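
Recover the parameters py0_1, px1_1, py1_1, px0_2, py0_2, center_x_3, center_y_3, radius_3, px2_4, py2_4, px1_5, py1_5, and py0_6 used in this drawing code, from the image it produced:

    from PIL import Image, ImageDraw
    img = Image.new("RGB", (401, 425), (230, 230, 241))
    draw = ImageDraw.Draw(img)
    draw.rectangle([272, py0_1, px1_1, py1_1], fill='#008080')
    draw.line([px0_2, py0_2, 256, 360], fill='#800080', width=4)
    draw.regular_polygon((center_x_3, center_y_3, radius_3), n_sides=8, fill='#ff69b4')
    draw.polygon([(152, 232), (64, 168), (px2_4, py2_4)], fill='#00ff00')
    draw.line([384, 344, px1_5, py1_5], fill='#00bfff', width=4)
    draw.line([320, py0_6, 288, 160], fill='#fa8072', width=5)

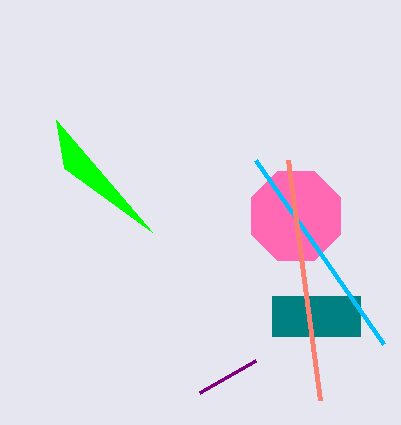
py0_1 = 296; px1_1 = 360; py1_1 = 336; px0_2 = 200; py0_2 = 392; center_x_3 = 296; center_y_3 = 216; radius_3 = 48; px2_4 = 56; py2_4 = 120; px1_5 = 256; py1_5 = 160; py0_6 = 400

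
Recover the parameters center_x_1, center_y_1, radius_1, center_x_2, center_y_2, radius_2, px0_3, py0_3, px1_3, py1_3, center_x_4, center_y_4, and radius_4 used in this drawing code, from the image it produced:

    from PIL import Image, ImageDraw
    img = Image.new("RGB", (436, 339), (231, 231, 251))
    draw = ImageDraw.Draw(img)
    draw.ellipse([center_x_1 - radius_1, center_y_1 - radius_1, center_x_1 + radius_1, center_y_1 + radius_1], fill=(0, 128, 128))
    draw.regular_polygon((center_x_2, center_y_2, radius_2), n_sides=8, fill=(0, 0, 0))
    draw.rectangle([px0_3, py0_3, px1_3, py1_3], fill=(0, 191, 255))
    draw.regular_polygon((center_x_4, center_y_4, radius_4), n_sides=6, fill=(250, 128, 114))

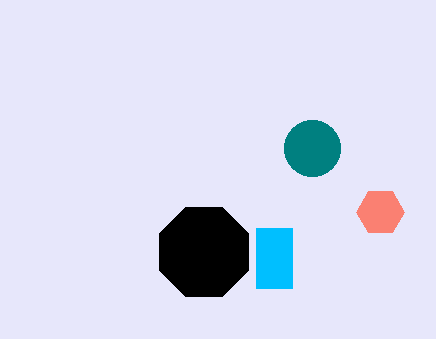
center_x_1 = 312
center_y_1 = 148
radius_1 = 28
center_x_2 = 204
center_y_2 = 252
radius_2 = 48
px0_3 = 256
py0_3 = 228
px1_3 = 292
py1_3 = 288
center_x_4 = 380
center_y_4 = 212
radius_4 = 24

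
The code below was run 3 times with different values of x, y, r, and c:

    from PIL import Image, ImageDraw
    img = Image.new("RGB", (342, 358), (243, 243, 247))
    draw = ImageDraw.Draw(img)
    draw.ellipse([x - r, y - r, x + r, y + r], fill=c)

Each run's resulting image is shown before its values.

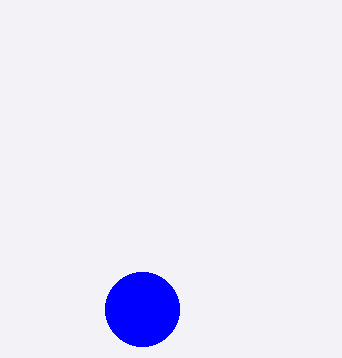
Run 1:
x = 142; y = 309; r = 37; c = 'blue'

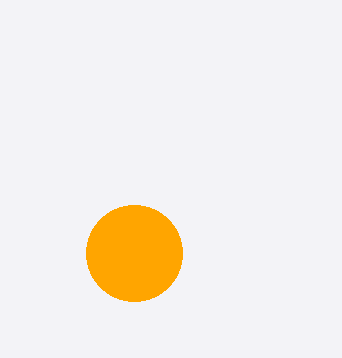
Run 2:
x = 134; y = 253; r = 48; c = 'orange'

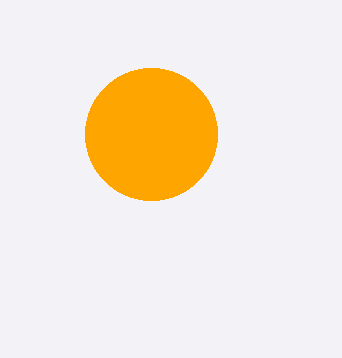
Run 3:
x = 151, y = 134, r = 66, c = 'orange'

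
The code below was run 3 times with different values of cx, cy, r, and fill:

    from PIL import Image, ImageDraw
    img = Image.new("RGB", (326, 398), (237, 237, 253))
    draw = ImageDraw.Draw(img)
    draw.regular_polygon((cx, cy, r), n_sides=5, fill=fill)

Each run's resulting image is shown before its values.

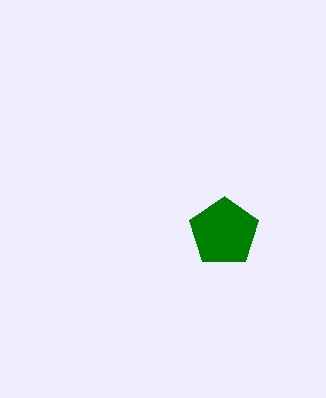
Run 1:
cx = 224
cy = 232
r = 36
fill = 'green'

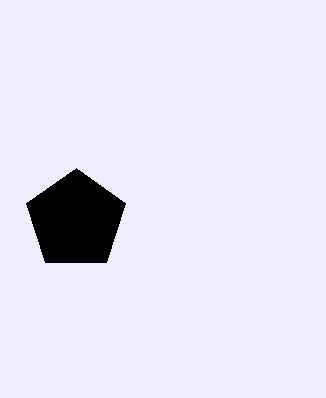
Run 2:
cx = 76; cy = 220; r = 52; fill = 'black'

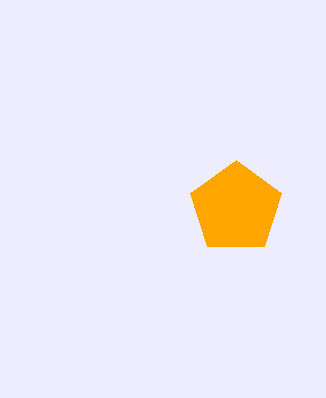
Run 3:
cx = 236
cy = 208
r = 48
fill = 'orange'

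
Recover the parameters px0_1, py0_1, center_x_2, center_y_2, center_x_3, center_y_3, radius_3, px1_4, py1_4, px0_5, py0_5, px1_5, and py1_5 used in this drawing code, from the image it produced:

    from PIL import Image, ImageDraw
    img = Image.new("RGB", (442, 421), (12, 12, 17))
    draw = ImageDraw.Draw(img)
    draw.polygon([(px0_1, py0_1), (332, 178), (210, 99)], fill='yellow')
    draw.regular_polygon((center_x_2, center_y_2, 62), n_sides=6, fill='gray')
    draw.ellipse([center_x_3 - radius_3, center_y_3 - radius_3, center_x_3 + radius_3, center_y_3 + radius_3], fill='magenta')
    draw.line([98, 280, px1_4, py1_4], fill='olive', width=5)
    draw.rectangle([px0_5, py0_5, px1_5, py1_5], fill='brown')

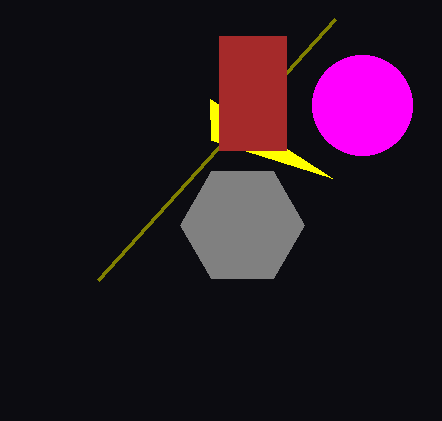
px0_1 = 211, py0_1 = 140, center_x_2 = 242, center_y_2 = 225, center_x_3 = 362, center_y_3 = 105, radius_3 = 50, px1_4 = 335, py1_4 = 19, px0_5 = 219, py0_5 = 36, px1_5 = 286, py1_5 = 150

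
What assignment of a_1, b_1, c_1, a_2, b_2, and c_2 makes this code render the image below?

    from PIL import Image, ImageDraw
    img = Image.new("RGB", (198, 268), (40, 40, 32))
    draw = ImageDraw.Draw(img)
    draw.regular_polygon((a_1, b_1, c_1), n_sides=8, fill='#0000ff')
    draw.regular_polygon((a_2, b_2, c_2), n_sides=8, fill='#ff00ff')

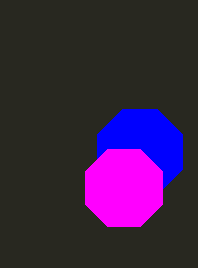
a_1 = 140; b_1 = 152; c_1 = 46; a_2 = 124; b_2 = 188; c_2 = 42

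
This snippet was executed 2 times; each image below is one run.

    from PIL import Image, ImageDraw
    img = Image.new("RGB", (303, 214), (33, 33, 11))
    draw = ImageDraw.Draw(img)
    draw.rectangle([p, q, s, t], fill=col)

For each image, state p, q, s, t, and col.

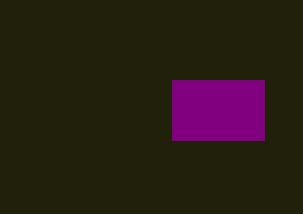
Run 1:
p = 172
q = 80
s = 264
t = 140
col = 'purple'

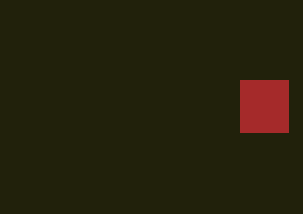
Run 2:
p = 240, q = 80, s = 288, t = 132, col = 'brown'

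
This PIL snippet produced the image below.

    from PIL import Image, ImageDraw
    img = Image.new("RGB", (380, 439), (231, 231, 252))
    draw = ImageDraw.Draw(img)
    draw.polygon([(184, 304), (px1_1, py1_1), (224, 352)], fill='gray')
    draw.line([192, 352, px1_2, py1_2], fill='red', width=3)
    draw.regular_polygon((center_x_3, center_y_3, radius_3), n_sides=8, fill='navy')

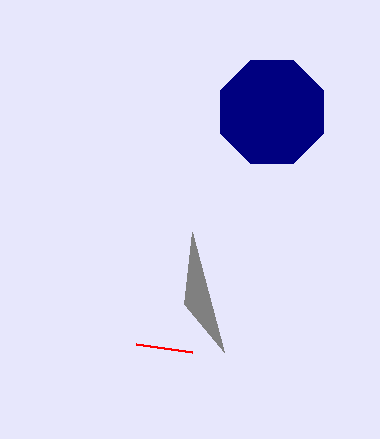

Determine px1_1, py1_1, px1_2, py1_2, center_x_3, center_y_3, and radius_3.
px1_1 = 192, py1_1 = 232, px1_2 = 136, py1_2 = 344, center_x_3 = 272, center_y_3 = 112, radius_3 = 56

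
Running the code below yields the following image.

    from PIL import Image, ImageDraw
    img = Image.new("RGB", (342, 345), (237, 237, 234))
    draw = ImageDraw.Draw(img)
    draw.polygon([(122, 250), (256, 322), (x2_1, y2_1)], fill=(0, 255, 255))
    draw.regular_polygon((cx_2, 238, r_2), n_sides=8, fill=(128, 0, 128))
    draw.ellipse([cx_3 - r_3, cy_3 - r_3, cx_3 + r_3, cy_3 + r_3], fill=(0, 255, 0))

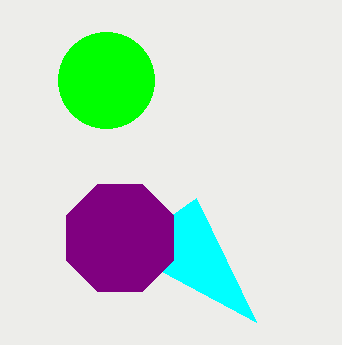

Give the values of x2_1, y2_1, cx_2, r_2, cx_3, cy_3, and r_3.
x2_1 = 196
y2_1 = 198
cx_2 = 120
r_2 = 58
cx_3 = 106
cy_3 = 80
r_3 = 48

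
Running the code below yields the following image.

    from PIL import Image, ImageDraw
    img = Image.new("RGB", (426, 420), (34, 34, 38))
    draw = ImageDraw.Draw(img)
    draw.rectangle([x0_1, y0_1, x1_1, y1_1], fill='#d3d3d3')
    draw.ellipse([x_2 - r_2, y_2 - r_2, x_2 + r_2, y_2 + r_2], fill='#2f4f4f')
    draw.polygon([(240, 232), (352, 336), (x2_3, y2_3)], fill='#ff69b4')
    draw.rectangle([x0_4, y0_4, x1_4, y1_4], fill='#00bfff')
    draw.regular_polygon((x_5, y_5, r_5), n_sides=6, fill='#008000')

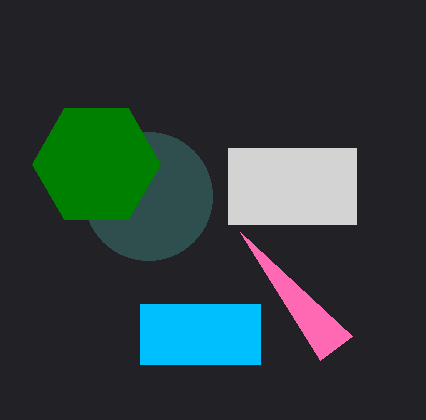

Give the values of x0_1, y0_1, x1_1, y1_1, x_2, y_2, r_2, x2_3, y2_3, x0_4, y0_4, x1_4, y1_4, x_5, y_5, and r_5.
x0_1 = 228, y0_1 = 148, x1_1 = 356, y1_1 = 224, x_2 = 148, y_2 = 196, r_2 = 64, x2_3 = 320, y2_3 = 360, x0_4 = 140, y0_4 = 304, x1_4 = 260, y1_4 = 364, x_5 = 96, y_5 = 164, r_5 = 64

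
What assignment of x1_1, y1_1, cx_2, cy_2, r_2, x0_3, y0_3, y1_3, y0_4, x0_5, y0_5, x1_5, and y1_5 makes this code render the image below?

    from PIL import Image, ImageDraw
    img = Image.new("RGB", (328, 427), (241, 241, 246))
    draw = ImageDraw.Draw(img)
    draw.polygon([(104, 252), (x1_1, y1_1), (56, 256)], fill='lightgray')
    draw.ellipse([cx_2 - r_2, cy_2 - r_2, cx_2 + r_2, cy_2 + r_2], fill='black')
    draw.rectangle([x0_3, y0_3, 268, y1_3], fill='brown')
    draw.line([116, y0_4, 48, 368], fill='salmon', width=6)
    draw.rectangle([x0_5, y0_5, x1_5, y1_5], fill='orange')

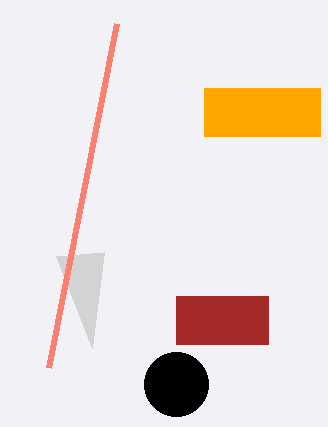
x1_1 = 92
y1_1 = 348
cx_2 = 176
cy_2 = 384
r_2 = 32
x0_3 = 176
y0_3 = 296
y1_3 = 344
y0_4 = 24
x0_5 = 204
y0_5 = 88
x1_5 = 320
y1_5 = 136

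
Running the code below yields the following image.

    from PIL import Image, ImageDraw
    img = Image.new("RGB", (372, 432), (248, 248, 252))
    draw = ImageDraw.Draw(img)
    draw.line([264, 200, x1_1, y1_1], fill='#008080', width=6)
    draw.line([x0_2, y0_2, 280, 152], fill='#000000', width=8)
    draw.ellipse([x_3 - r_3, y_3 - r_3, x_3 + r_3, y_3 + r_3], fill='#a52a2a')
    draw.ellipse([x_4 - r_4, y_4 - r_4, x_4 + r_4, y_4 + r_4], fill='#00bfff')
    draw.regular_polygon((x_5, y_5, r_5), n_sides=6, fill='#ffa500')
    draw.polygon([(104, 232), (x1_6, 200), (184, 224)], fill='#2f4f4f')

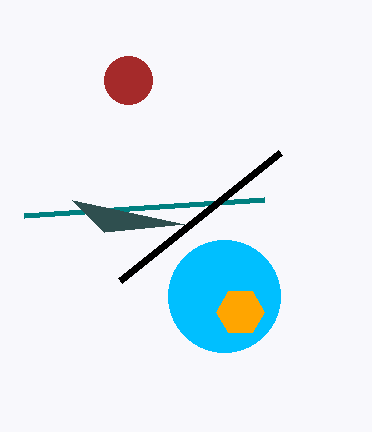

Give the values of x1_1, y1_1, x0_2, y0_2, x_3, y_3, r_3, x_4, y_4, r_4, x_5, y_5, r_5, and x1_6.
x1_1 = 24, y1_1 = 216, x0_2 = 120, y0_2 = 280, x_3 = 128, y_3 = 80, r_3 = 24, x_4 = 224, y_4 = 296, r_4 = 56, x_5 = 240, y_5 = 312, r_5 = 24, x1_6 = 72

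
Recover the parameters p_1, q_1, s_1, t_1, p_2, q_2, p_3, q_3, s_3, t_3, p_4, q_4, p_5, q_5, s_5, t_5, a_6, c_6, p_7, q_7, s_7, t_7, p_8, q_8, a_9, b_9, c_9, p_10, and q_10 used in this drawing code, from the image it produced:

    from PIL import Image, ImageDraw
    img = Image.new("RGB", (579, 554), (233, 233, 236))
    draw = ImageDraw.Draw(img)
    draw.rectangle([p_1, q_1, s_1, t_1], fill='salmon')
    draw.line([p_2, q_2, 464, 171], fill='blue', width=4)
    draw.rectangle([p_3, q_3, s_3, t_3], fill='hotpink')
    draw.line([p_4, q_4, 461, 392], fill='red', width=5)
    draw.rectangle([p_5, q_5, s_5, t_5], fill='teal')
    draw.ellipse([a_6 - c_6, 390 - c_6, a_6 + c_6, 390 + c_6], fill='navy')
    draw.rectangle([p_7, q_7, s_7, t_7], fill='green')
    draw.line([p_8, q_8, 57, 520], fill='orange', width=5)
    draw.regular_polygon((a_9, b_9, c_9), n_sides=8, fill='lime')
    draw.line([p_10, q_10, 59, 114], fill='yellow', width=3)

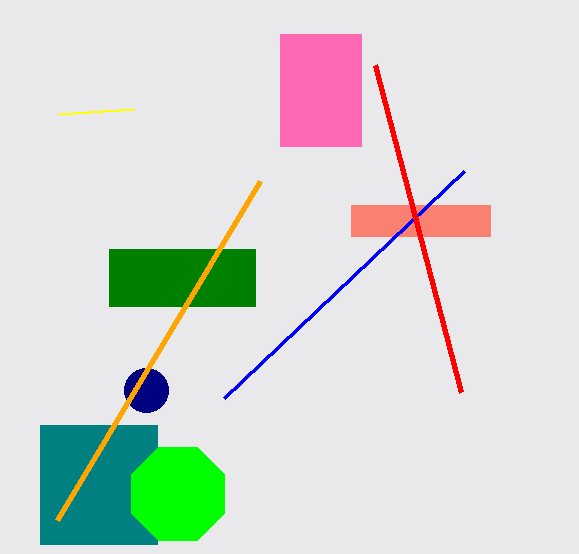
p_1 = 351; q_1 = 205; s_1 = 490; t_1 = 236; p_2 = 224; q_2 = 398; p_3 = 280; q_3 = 34; s_3 = 361; t_3 = 146; p_4 = 375; q_4 = 65; p_5 = 40; q_5 = 425; s_5 = 157; t_5 = 544; a_6 = 146; c_6 = 22; p_7 = 109; q_7 = 249; s_7 = 255; t_7 = 306; p_8 = 260; q_8 = 181; a_9 = 178; b_9 = 494; c_9 = 50; p_10 = 133; q_10 = 109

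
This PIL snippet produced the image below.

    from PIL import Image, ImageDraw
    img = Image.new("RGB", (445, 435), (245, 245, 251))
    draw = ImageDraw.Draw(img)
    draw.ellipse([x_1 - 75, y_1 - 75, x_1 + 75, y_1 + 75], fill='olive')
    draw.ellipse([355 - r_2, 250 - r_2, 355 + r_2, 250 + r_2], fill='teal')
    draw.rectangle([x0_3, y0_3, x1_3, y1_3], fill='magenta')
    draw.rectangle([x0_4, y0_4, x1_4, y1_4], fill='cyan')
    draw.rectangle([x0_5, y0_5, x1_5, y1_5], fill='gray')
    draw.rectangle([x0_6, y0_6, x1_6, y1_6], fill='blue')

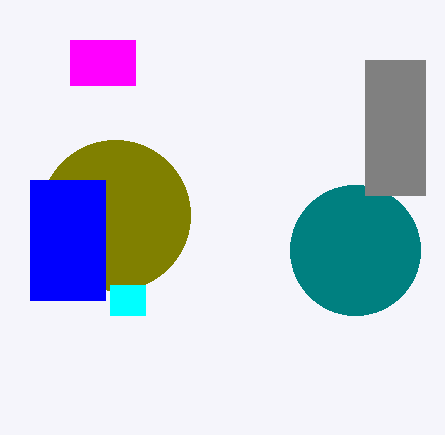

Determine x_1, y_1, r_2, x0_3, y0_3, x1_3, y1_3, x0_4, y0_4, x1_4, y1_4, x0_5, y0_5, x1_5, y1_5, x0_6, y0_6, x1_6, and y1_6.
x_1 = 115
y_1 = 215
r_2 = 65
x0_3 = 70
y0_3 = 40
x1_3 = 135
y1_3 = 85
x0_4 = 110
y0_4 = 285
x1_4 = 145
y1_4 = 315
x0_5 = 365
y0_5 = 60
x1_5 = 425
y1_5 = 195
x0_6 = 30
y0_6 = 180
x1_6 = 105
y1_6 = 300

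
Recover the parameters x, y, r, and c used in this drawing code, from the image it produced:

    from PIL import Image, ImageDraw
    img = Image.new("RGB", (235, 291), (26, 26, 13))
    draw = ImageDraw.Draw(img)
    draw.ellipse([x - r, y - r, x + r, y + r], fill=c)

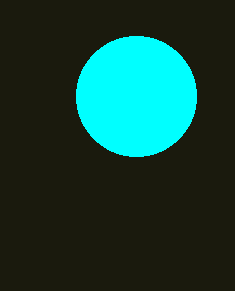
x = 136; y = 96; r = 60; c = 'cyan'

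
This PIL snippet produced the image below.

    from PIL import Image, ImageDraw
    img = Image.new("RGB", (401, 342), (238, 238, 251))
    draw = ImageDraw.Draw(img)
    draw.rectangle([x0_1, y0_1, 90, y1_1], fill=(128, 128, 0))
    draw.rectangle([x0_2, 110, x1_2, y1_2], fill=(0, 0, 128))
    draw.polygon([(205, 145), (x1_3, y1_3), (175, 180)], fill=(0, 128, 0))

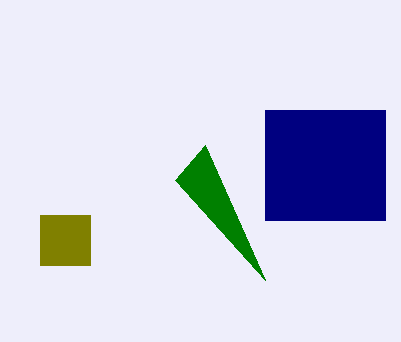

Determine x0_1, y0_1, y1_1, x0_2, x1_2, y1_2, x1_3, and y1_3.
x0_1 = 40
y0_1 = 215
y1_1 = 265
x0_2 = 265
x1_2 = 385
y1_2 = 220
x1_3 = 265
y1_3 = 280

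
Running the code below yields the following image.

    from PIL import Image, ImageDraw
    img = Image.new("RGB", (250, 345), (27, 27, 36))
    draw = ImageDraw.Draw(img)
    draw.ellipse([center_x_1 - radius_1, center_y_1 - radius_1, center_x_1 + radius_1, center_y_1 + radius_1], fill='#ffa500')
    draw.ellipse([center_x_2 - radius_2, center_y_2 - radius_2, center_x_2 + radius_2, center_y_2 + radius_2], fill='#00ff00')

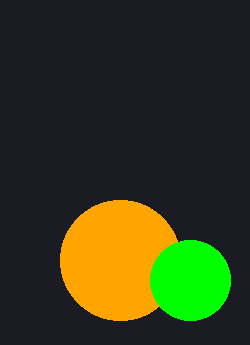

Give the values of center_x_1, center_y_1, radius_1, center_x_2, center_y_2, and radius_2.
center_x_1 = 120, center_y_1 = 260, radius_1 = 60, center_x_2 = 190, center_y_2 = 280, radius_2 = 40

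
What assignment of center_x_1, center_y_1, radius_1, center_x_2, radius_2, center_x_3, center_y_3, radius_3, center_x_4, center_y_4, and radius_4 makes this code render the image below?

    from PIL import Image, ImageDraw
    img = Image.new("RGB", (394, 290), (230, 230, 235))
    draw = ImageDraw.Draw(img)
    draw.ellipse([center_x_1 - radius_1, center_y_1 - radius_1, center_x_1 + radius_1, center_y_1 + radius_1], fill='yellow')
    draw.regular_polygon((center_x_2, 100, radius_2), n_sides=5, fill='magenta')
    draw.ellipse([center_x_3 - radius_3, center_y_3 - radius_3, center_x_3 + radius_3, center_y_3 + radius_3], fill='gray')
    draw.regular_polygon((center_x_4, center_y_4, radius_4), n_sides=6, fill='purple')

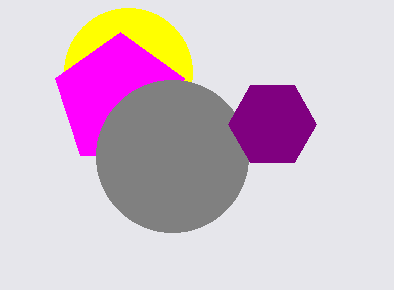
center_x_1 = 128, center_y_1 = 72, radius_1 = 64, center_x_2 = 120, radius_2 = 68, center_x_3 = 172, center_y_3 = 156, radius_3 = 76, center_x_4 = 272, center_y_4 = 124, radius_4 = 44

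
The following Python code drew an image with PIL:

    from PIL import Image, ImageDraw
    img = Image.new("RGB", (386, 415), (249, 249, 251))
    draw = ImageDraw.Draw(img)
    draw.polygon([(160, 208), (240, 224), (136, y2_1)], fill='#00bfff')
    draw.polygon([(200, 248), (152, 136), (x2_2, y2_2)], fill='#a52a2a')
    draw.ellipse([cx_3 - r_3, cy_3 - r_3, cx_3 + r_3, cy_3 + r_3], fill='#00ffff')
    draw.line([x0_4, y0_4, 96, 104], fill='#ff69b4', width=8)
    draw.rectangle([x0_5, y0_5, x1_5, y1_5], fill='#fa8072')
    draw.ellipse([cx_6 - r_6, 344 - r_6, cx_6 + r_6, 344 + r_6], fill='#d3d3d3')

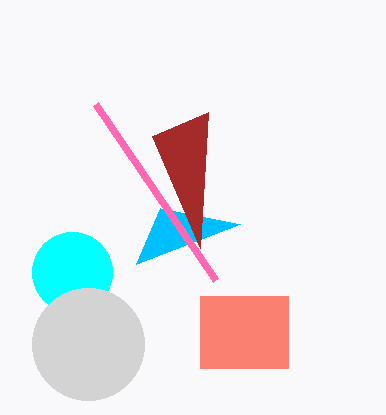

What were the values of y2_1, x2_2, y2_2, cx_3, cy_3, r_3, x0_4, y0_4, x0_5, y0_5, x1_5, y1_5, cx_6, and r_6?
y2_1 = 264, x2_2 = 208, y2_2 = 112, cx_3 = 72, cy_3 = 272, r_3 = 40, x0_4 = 216, y0_4 = 280, x0_5 = 200, y0_5 = 296, x1_5 = 288, y1_5 = 368, cx_6 = 88, r_6 = 56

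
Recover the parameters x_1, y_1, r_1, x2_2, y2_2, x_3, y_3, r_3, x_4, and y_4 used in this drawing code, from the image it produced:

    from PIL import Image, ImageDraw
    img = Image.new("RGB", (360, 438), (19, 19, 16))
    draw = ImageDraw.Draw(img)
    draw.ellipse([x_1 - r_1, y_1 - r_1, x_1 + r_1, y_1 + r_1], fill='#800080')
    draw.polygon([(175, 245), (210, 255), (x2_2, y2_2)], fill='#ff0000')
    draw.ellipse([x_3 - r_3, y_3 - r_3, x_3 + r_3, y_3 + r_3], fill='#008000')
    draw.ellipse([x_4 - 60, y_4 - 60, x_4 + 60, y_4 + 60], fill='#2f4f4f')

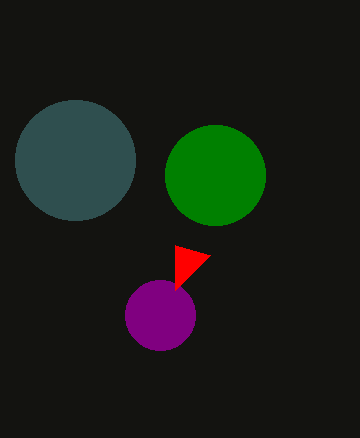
x_1 = 160; y_1 = 315; r_1 = 35; x2_2 = 175; y2_2 = 290; x_3 = 215; y_3 = 175; r_3 = 50; x_4 = 75; y_4 = 160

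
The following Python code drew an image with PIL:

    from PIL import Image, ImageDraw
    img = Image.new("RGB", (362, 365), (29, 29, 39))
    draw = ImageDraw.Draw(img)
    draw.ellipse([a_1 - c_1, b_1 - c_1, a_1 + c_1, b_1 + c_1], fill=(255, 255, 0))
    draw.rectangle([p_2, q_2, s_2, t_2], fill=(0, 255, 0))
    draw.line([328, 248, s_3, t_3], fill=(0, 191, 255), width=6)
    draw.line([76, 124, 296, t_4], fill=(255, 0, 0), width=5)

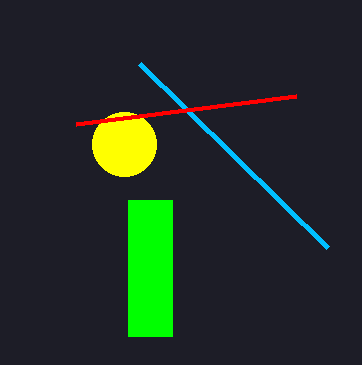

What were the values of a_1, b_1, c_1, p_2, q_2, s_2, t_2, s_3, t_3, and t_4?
a_1 = 124, b_1 = 144, c_1 = 32, p_2 = 128, q_2 = 200, s_2 = 172, t_2 = 336, s_3 = 140, t_3 = 64, t_4 = 96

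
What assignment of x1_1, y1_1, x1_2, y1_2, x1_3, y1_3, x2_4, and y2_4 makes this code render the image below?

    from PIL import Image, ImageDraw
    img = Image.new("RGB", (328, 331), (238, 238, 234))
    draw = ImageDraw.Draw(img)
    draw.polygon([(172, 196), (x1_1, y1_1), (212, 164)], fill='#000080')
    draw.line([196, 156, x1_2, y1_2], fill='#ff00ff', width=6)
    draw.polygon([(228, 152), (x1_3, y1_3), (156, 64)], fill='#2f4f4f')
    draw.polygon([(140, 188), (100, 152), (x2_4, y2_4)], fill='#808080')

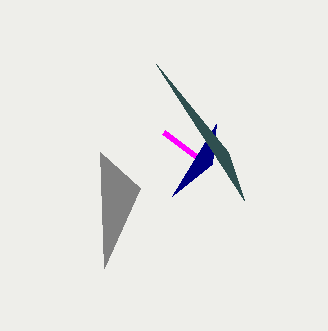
x1_1 = 216
y1_1 = 124
x1_2 = 164
y1_2 = 132
x1_3 = 244
y1_3 = 200
x2_4 = 104
y2_4 = 268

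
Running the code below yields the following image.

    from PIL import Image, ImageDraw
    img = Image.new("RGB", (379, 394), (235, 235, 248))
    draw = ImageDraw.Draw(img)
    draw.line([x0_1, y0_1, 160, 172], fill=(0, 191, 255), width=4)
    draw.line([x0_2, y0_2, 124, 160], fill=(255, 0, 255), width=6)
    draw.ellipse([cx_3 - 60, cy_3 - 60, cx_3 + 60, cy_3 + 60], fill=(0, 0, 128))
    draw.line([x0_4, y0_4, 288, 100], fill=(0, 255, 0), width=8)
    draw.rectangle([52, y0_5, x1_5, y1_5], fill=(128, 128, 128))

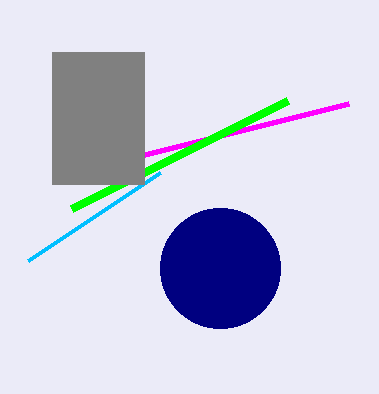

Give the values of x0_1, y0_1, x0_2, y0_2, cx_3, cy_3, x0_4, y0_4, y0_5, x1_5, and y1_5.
x0_1 = 28; y0_1 = 260; x0_2 = 348; y0_2 = 104; cx_3 = 220; cy_3 = 268; x0_4 = 72; y0_4 = 208; y0_5 = 52; x1_5 = 144; y1_5 = 184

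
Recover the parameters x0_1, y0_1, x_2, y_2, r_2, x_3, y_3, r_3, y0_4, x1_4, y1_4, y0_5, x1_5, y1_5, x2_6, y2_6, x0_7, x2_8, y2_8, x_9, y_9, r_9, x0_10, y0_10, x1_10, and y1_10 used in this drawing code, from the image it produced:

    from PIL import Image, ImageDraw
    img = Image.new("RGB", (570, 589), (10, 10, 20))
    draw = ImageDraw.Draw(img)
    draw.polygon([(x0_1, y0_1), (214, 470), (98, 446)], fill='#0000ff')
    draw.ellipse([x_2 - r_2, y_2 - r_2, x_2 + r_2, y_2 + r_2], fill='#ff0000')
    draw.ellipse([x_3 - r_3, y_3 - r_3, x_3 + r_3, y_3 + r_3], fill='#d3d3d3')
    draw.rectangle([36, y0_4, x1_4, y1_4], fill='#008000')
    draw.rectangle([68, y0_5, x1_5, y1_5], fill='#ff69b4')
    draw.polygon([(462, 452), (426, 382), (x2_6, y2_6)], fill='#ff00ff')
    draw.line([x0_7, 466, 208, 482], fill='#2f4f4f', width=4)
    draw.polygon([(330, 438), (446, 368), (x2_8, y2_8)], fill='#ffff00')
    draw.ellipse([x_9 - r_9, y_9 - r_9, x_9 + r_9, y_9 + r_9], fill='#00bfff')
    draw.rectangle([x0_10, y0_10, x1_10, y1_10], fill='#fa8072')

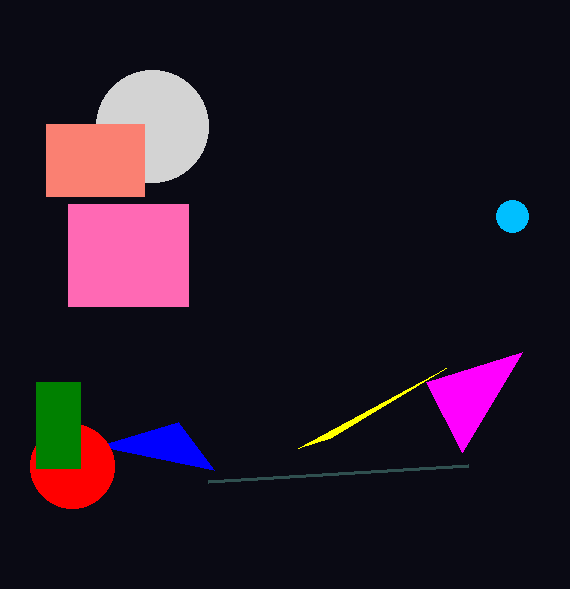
x0_1 = 178; y0_1 = 422; x_2 = 72; y_2 = 466; r_2 = 42; x_3 = 152; y_3 = 126; r_3 = 56; y0_4 = 382; x1_4 = 80; y1_4 = 468; y0_5 = 204; x1_5 = 188; y1_5 = 306; x2_6 = 522; y2_6 = 352; x0_7 = 468; x2_8 = 298; y2_8 = 448; x_9 = 512; y_9 = 216; r_9 = 16; x0_10 = 46; y0_10 = 124; x1_10 = 144; y1_10 = 196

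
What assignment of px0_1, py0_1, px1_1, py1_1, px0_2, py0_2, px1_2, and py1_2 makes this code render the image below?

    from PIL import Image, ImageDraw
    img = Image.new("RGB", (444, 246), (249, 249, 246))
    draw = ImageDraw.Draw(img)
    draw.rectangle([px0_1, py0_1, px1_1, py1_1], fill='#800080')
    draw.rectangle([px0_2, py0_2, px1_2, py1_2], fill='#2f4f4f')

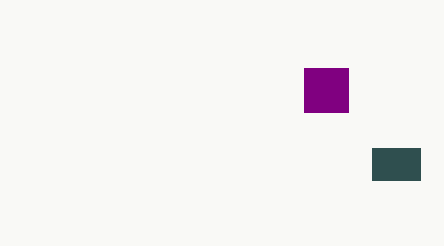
px0_1 = 304; py0_1 = 68; px1_1 = 348; py1_1 = 112; px0_2 = 372; py0_2 = 148; px1_2 = 420; py1_2 = 180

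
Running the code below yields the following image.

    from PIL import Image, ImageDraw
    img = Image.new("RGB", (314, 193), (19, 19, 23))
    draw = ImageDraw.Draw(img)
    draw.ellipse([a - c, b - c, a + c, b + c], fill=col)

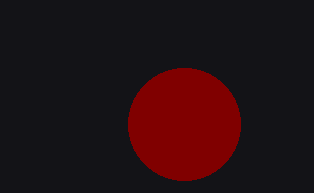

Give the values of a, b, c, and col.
a = 184, b = 124, c = 56, col = 'maroon'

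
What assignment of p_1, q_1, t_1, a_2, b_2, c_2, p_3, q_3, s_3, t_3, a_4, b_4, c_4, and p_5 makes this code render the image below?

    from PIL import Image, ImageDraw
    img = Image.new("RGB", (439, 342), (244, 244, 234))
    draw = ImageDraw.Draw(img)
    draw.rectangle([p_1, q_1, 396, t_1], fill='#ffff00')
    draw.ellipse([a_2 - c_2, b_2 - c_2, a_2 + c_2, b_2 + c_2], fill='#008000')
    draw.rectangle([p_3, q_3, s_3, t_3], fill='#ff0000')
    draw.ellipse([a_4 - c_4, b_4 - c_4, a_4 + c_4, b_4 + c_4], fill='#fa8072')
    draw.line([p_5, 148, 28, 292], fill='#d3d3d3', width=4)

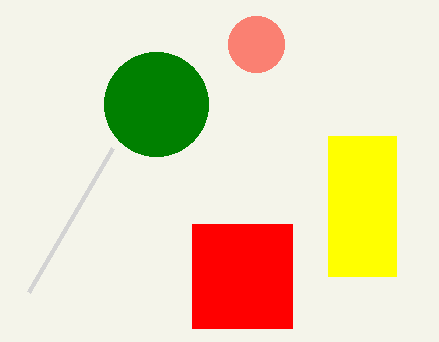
p_1 = 328
q_1 = 136
t_1 = 276
a_2 = 156
b_2 = 104
c_2 = 52
p_3 = 192
q_3 = 224
s_3 = 292
t_3 = 328
a_4 = 256
b_4 = 44
c_4 = 28
p_5 = 112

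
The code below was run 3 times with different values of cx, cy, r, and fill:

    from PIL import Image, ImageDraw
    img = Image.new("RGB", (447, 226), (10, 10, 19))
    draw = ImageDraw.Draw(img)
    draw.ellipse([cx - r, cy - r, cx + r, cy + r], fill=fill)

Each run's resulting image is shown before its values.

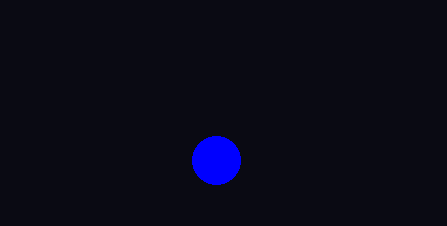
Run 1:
cx = 216; cy = 160; r = 24; fill = 'blue'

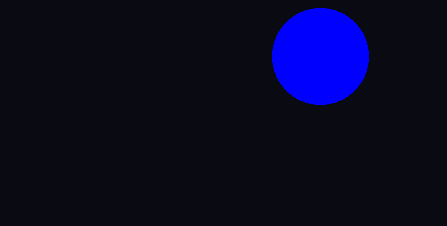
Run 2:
cx = 320, cy = 56, r = 48, fill = 'blue'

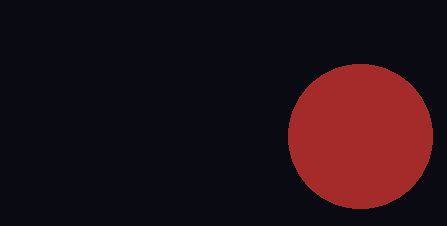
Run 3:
cx = 360; cy = 136; r = 72; fill = 'brown'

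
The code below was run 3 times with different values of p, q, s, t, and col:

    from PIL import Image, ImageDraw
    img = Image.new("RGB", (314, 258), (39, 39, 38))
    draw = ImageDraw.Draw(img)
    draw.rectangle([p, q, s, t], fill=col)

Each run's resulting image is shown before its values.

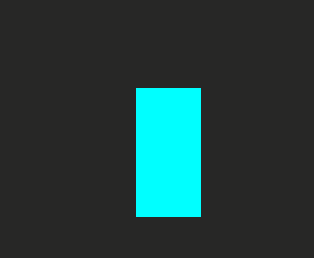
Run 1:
p = 136, q = 88, s = 200, t = 216, col = 'cyan'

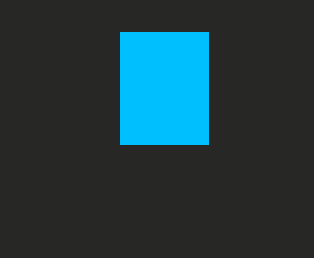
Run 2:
p = 120
q = 32
s = 208
t = 144
col = 'deepskyblue'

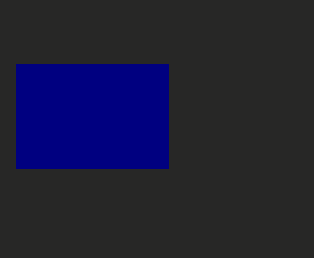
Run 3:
p = 16
q = 64
s = 168
t = 168
col = 'navy'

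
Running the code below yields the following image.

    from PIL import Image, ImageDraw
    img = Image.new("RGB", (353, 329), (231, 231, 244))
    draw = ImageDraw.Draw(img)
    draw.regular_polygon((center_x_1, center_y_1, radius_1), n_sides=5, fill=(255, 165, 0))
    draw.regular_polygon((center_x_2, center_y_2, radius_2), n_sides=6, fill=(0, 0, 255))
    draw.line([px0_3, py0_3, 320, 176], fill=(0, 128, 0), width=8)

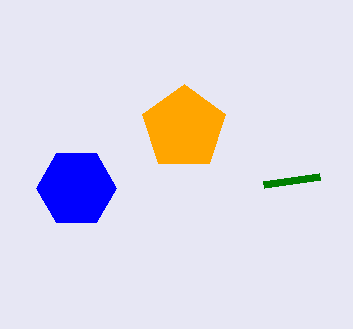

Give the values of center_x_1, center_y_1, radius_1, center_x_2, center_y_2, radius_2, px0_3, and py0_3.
center_x_1 = 184, center_y_1 = 128, radius_1 = 44, center_x_2 = 76, center_y_2 = 188, radius_2 = 40, px0_3 = 264, py0_3 = 184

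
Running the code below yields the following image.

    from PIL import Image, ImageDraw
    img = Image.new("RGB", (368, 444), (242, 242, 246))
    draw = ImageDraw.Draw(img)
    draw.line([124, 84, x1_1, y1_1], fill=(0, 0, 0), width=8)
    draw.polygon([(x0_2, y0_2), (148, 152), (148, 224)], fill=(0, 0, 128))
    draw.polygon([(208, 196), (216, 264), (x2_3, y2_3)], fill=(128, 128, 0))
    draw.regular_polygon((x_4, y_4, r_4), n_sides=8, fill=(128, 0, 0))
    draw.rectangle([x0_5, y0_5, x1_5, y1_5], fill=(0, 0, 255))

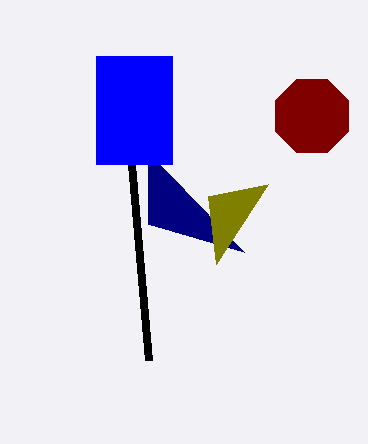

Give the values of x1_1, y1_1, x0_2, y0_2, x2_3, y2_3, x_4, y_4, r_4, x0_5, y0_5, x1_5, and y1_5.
x1_1 = 148
y1_1 = 360
x0_2 = 244
y0_2 = 252
x2_3 = 268
y2_3 = 184
x_4 = 312
y_4 = 116
r_4 = 40
x0_5 = 96
y0_5 = 56
x1_5 = 172
y1_5 = 164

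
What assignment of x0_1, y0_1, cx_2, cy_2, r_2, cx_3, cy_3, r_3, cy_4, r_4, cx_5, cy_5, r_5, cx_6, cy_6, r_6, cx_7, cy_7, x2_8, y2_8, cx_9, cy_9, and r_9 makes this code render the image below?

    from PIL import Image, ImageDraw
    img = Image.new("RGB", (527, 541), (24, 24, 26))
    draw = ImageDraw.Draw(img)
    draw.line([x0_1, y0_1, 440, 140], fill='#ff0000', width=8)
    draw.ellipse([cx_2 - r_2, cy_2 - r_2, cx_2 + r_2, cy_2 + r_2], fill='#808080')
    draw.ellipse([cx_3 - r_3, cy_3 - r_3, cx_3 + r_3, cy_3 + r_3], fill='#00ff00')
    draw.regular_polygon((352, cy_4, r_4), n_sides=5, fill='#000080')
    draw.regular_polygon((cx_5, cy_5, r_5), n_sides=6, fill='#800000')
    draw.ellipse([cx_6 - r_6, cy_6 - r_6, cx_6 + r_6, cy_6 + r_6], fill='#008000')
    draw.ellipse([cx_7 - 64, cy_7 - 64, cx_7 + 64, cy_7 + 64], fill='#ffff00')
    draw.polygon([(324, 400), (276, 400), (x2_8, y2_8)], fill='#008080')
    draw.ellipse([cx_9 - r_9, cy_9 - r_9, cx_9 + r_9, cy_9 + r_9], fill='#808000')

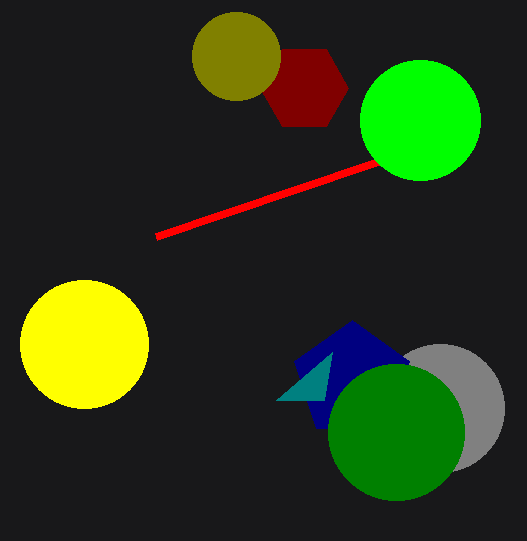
x0_1 = 156
y0_1 = 236
cx_2 = 440
cy_2 = 408
r_2 = 64
cx_3 = 420
cy_3 = 120
r_3 = 60
cy_4 = 380
r_4 = 60
cx_5 = 304
cy_5 = 88
r_5 = 44
cx_6 = 396
cy_6 = 432
r_6 = 68
cx_7 = 84
cy_7 = 344
x2_8 = 332
y2_8 = 352
cx_9 = 236
cy_9 = 56
r_9 = 44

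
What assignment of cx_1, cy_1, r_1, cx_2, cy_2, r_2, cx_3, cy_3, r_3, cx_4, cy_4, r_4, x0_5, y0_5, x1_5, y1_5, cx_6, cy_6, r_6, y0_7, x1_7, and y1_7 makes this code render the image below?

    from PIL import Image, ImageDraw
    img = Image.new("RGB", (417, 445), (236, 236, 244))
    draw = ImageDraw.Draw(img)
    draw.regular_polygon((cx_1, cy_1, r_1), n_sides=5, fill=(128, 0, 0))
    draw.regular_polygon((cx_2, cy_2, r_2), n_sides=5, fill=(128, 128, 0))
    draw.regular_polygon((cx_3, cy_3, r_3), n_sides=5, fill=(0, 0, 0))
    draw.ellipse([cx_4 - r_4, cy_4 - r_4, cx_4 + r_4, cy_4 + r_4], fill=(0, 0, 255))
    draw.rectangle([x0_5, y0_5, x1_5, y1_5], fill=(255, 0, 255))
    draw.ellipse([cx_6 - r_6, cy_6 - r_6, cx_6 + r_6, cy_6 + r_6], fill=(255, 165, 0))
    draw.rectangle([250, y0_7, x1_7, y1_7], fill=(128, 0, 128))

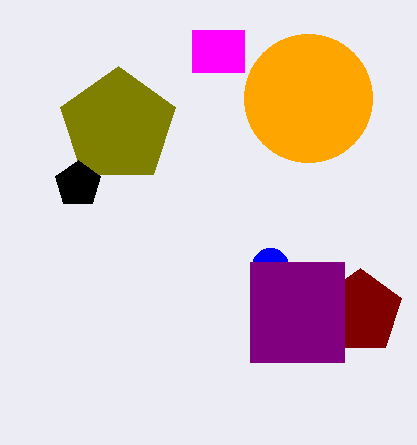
cx_1 = 360, cy_1 = 312, r_1 = 44, cx_2 = 118, cy_2 = 126, r_2 = 60, cx_3 = 78, cy_3 = 184, r_3 = 24, cx_4 = 270, cy_4 = 266, r_4 = 18, x0_5 = 192, y0_5 = 30, x1_5 = 244, y1_5 = 72, cx_6 = 308, cy_6 = 98, r_6 = 64, y0_7 = 262, x1_7 = 344, y1_7 = 362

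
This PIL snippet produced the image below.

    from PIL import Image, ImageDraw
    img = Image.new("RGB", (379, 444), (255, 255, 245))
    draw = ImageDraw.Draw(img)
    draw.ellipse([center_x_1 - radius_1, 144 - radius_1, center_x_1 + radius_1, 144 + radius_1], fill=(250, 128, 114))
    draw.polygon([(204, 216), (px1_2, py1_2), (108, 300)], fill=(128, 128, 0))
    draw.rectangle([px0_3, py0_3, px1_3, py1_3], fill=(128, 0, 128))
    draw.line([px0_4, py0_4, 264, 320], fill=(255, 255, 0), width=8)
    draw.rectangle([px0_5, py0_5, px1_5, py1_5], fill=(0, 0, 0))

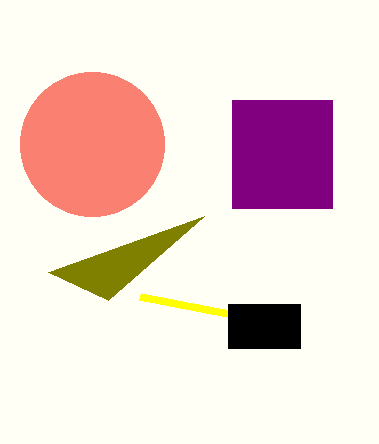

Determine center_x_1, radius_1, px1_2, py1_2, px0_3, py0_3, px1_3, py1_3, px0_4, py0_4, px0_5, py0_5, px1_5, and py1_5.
center_x_1 = 92
radius_1 = 72
px1_2 = 48
py1_2 = 272
px0_3 = 232
py0_3 = 100
px1_3 = 332
py1_3 = 208
px0_4 = 140
py0_4 = 296
px0_5 = 228
py0_5 = 304
px1_5 = 300
py1_5 = 348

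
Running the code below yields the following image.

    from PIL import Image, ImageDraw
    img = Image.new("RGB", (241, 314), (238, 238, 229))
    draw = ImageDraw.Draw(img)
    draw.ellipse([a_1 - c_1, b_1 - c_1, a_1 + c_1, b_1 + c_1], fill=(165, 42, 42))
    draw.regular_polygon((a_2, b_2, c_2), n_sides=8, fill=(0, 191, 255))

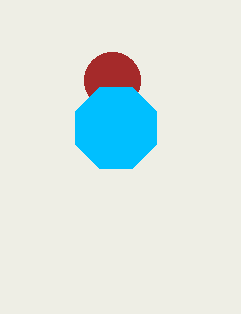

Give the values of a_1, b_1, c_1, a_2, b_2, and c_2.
a_1 = 112, b_1 = 80, c_1 = 28, a_2 = 116, b_2 = 128, c_2 = 44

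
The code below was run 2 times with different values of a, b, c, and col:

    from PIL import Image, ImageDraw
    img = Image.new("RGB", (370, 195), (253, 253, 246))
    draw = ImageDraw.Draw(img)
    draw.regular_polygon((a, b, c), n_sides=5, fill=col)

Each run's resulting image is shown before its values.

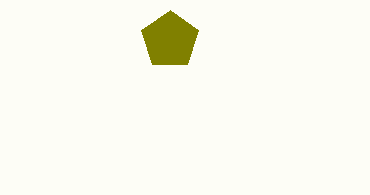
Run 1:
a = 170, b = 40, c = 30, col = 'olive'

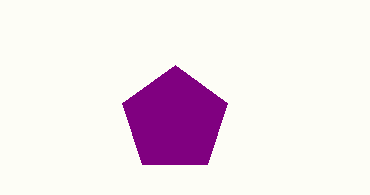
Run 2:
a = 175; b = 120; c = 55; col = 'purple'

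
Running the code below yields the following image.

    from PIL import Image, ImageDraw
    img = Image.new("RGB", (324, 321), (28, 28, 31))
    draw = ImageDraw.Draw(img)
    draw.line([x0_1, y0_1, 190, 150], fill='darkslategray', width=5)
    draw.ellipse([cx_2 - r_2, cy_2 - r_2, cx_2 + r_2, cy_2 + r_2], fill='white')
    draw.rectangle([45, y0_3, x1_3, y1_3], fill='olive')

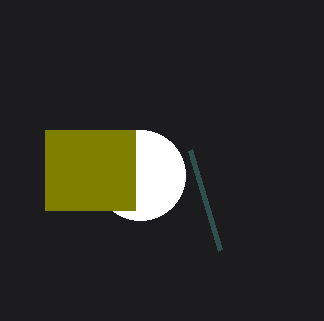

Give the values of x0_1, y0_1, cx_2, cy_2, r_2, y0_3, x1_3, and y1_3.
x0_1 = 220; y0_1 = 250; cx_2 = 140; cy_2 = 175; r_2 = 45; y0_3 = 130; x1_3 = 135; y1_3 = 210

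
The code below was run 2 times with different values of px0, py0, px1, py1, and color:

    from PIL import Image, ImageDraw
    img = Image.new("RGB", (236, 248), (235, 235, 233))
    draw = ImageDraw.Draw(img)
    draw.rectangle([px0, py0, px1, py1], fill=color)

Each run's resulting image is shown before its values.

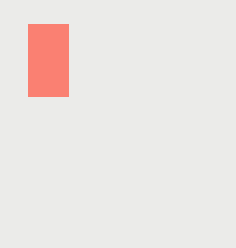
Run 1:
px0 = 28
py0 = 24
px1 = 68
py1 = 96
color = 'salmon'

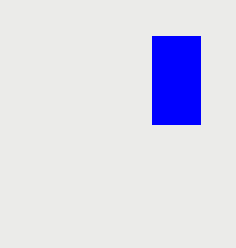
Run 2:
px0 = 152
py0 = 36
px1 = 200
py1 = 124
color = 'blue'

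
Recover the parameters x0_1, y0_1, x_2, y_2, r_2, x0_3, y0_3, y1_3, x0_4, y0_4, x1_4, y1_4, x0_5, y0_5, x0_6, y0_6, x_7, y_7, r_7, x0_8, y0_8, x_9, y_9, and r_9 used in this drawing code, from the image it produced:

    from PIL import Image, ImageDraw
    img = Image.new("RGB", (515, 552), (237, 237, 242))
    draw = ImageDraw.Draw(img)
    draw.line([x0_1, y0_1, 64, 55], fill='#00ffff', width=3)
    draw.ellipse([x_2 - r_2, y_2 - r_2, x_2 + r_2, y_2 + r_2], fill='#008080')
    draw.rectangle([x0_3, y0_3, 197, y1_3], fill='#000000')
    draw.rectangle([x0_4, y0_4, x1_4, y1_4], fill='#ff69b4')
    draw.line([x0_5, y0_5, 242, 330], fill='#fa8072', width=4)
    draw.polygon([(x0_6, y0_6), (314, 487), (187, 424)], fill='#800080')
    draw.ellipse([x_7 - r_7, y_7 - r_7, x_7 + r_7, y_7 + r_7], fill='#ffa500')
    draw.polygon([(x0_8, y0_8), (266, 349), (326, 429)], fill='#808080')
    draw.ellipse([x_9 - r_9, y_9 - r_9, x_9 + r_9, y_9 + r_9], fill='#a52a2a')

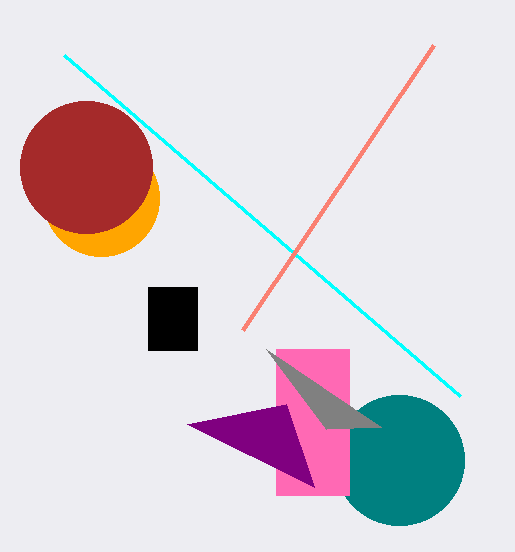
x0_1 = 460
y0_1 = 396
x_2 = 399
y_2 = 460
r_2 = 65
x0_3 = 148
y0_3 = 287
y1_3 = 350
x0_4 = 276
y0_4 = 349
x1_4 = 349
y1_4 = 495
x0_5 = 433
y0_5 = 45
x0_6 = 286
y0_6 = 404
x_7 = 101
y_7 = 198
r_7 = 58
x0_8 = 381
y0_8 = 427
x_9 = 86
y_9 = 167
r_9 = 66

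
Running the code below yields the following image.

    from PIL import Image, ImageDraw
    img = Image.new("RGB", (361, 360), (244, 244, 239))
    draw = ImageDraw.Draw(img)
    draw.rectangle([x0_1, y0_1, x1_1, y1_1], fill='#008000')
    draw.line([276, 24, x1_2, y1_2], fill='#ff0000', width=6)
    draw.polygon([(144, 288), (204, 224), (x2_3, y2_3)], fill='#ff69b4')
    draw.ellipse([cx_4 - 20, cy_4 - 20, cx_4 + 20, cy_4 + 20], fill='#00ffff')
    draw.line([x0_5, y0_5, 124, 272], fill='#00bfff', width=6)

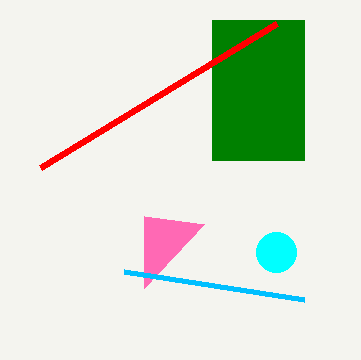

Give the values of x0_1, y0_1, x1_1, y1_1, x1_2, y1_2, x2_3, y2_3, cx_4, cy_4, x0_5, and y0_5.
x0_1 = 212, y0_1 = 20, x1_1 = 304, y1_1 = 160, x1_2 = 40, y1_2 = 168, x2_3 = 144, y2_3 = 216, cx_4 = 276, cy_4 = 252, x0_5 = 304, y0_5 = 300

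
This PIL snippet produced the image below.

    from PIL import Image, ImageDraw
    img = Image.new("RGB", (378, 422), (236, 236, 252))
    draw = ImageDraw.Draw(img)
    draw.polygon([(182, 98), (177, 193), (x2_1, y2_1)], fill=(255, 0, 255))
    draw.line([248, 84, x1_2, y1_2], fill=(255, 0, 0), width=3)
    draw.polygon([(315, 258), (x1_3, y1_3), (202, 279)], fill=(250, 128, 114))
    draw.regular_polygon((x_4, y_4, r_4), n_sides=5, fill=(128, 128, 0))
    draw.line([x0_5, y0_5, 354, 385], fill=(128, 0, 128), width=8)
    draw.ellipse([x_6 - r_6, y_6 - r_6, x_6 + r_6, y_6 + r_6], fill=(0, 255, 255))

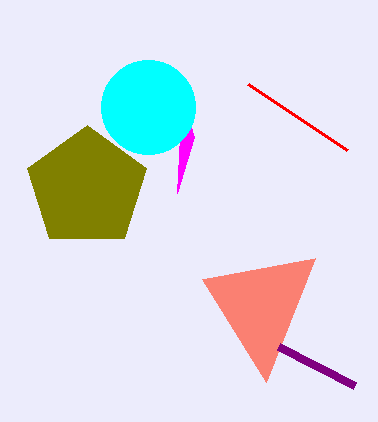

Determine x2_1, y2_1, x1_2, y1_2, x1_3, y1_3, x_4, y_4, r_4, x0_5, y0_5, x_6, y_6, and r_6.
x2_1 = 194, y2_1 = 137, x1_2 = 347, y1_2 = 150, x1_3 = 266, y1_3 = 382, x_4 = 87, y_4 = 188, r_4 = 63, x0_5 = 278, y0_5 = 346, x_6 = 148, y_6 = 107, r_6 = 47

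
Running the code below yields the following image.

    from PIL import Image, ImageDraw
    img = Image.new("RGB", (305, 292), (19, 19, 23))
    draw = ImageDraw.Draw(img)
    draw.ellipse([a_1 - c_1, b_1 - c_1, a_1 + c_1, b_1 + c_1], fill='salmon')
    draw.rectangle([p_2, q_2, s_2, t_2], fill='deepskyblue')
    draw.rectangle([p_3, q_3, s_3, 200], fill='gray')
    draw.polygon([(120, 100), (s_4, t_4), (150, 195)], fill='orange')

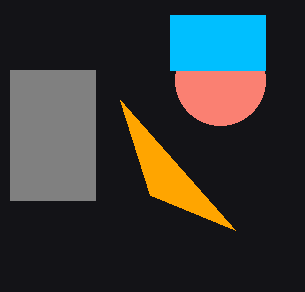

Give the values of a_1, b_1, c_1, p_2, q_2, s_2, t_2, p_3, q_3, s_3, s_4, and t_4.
a_1 = 220
b_1 = 80
c_1 = 45
p_2 = 170
q_2 = 15
s_2 = 265
t_2 = 70
p_3 = 10
q_3 = 70
s_3 = 95
s_4 = 235
t_4 = 230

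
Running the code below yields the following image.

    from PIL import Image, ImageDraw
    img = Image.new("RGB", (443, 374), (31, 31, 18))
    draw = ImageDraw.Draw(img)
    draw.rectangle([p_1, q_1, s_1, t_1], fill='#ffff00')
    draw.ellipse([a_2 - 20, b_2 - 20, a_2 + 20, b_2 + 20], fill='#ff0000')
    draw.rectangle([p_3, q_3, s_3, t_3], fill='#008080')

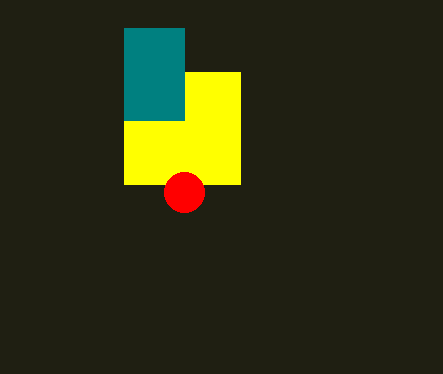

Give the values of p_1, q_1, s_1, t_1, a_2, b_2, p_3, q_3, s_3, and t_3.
p_1 = 124; q_1 = 72; s_1 = 240; t_1 = 184; a_2 = 184; b_2 = 192; p_3 = 124; q_3 = 28; s_3 = 184; t_3 = 120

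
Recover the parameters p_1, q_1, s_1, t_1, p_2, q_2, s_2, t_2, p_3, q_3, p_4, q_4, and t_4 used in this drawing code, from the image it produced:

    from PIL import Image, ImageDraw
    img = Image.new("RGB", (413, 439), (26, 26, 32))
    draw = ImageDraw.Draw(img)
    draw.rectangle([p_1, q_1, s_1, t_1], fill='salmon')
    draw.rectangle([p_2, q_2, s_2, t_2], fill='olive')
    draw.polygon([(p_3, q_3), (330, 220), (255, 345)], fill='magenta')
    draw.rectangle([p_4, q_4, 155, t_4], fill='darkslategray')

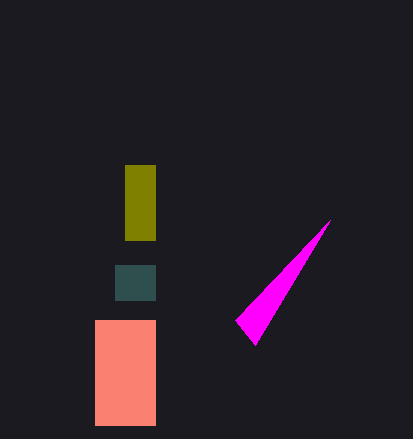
p_1 = 95
q_1 = 320
s_1 = 155
t_1 = 425
p_2 = 125
q_2 = 165
s_2 = 155
t_2 = 240
p_3 = 235
q_3 = 320
p_4 = 115
q_4 = 265
t_4 = 300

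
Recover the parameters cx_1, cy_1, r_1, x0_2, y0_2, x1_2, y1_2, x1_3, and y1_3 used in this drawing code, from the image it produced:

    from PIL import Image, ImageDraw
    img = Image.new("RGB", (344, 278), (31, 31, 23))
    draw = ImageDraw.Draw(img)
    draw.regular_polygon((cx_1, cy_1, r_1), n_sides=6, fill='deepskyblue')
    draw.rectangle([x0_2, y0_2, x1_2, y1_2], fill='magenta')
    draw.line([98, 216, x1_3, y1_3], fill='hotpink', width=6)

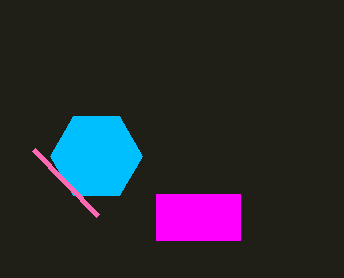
cx_1 = 96, cy_1 = 156, r_1 = 46, x0_2 = 156, y0_2 = 194, x1_2 = 240, y1_2 = 240, x1_3 = 34, y1_3 = 150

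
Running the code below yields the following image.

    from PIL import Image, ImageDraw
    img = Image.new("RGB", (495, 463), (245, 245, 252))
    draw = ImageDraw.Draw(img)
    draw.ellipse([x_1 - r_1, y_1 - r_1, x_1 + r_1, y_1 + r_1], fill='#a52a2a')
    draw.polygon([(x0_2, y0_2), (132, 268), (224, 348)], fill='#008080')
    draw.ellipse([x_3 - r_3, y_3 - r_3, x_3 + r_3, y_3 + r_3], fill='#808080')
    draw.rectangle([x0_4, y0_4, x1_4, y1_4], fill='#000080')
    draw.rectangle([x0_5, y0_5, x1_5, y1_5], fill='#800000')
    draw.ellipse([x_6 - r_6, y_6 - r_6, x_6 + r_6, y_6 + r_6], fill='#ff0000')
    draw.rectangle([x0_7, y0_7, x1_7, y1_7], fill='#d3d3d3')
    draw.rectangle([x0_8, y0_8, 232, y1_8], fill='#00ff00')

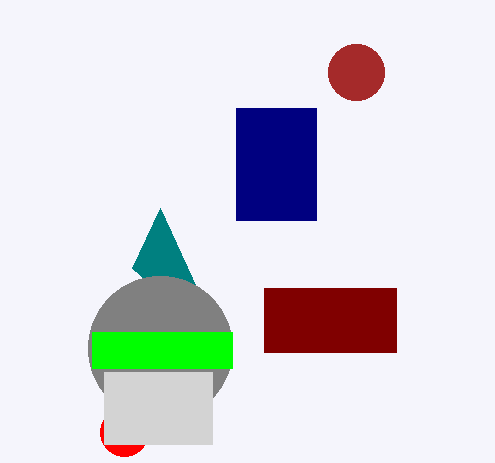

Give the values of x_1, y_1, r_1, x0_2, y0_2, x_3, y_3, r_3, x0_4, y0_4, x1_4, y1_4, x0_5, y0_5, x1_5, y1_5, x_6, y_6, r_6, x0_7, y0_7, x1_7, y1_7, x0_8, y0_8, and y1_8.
x_1 = 356; y_1 = 72; r_1 = 28; x0_2 = 160; y0_2 = 208; x_3 = 160; y_3 = 348; r_3 = 72; x0_4 = 236; y0_4 = 108; x1_4 = 316; y1_4 = 220; x0_5 = 264; y0_5 = 288; x1_5 = 396; y1_5 = 352; x_6 = 124; y_6 = 432; r_6 = 24; x0_7 = 104; y0_7 = 372; x1_7 = 212; y1_7 = 444; x0_8 = 92; y0_8 = 332; y1_8 = 368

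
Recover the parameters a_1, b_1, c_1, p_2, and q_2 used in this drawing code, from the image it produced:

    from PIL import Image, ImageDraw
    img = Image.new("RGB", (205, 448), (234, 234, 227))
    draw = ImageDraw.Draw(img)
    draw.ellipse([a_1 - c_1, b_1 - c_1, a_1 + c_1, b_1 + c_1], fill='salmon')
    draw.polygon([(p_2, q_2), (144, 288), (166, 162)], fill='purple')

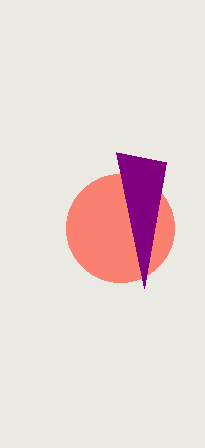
a_1 = 120; b_1 = 228; c_1 = 54; p_2 = 116; q_2 = 152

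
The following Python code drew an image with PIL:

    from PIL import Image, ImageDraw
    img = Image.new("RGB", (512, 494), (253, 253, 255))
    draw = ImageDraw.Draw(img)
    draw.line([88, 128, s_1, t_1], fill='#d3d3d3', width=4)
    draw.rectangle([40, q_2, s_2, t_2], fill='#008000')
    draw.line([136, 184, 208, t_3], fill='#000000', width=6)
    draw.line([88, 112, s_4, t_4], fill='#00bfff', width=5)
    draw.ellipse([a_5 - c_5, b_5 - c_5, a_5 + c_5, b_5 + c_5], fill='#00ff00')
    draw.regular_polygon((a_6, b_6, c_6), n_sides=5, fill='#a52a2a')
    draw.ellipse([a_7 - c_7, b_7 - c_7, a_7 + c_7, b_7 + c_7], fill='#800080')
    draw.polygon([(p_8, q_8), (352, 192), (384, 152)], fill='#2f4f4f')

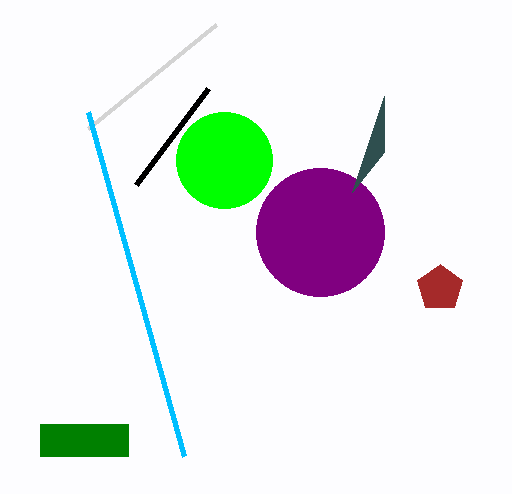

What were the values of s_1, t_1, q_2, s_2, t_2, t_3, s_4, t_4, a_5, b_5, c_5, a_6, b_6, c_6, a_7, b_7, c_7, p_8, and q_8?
s_1 = 216
t_1 = 24
q_2 = 424
s_2 = 128
t_2 = 456
t_3 = 88
s_4 = 184
t_4 = 456
a_5 = 224
b_5 = 160
c_5 = 48
a_6 = 440
b_6 = 288
c_6 = 24
a_7 = 320
b_7 = 232
c_7 = 64
p_8 = 384
q_8 = 96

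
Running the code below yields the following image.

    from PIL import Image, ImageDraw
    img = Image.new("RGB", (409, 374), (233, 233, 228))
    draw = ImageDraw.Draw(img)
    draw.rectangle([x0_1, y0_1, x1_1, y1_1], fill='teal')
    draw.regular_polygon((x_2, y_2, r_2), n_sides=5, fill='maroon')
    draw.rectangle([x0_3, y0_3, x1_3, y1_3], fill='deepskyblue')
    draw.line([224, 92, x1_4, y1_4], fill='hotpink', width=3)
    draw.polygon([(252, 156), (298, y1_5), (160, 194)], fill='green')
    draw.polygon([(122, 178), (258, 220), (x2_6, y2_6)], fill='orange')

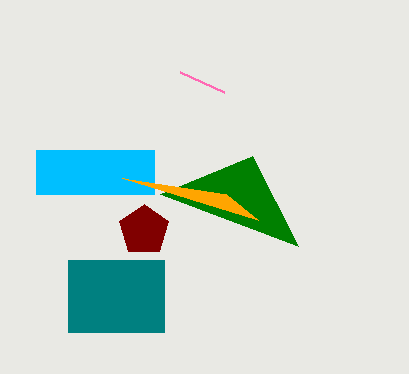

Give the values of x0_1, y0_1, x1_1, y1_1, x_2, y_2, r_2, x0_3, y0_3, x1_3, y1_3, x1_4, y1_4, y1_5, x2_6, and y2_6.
x0_1 = 68; y0_1 = 260; x1_1 = 164; y1_1 = 332; x_2 = 144; y_2 = 230; r_2 = 26; x0_3 = 36; y0_3 = 150; x1_3 = 154; y1_3 = 194; x1_4 = 180; y1_4 = 72; y1_5 = 246; x2_6 = 226; y2_6 = 194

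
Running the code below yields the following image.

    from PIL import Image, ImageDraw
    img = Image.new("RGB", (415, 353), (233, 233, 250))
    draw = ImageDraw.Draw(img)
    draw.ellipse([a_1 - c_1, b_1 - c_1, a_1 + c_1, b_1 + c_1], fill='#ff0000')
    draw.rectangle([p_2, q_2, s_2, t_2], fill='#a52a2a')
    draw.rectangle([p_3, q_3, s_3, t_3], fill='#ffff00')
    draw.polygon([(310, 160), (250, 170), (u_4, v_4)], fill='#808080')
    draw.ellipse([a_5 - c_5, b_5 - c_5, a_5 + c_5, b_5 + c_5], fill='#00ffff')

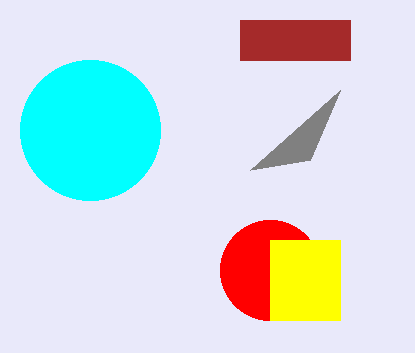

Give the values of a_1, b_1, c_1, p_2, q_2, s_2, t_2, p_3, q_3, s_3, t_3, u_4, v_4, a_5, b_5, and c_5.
a_1 = 270; b_1 = 270; c_1 = 50; p_2 = 240; q_2 = 20; s_2 = 350; t_2 = 60; p_3 = 270; q_3 = 240; s_3 = 340; t_3 = 320; u_4 = 340; v_4 = 90; a_5 = 90; b_5 = 130; c_5 = 70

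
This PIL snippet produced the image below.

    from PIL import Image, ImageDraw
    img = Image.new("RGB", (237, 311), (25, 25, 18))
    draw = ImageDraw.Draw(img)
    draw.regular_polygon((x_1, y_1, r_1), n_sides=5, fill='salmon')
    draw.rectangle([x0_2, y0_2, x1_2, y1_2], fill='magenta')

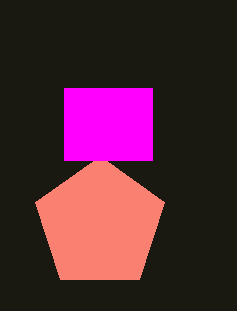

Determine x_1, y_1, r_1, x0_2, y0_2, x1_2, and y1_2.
x_1 = 100
y_1 = 224
r_1 = 68
x0_2 = 64
y0_2 = 88
x1_2 = 152
y1_2 = 160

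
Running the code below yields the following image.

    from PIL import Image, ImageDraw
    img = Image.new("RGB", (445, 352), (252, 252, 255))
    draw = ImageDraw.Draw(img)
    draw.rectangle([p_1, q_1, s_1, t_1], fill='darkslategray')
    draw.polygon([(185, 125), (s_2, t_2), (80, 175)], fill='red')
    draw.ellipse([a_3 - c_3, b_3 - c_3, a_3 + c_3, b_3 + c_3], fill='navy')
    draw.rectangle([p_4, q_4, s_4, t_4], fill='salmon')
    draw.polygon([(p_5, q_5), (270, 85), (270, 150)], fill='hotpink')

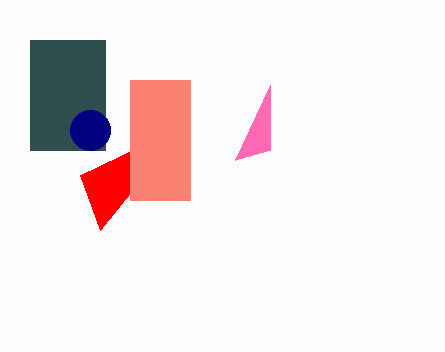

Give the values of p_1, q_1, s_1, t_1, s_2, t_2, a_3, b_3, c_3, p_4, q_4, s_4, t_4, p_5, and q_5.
p_1 = 30; q_1 = 40; s_1 = 105; t_1 = 150; s_2 = 100; t_2 = 230; a_3 = 90; b_3 = 130; c_3 = 20; p_4 = 130; q_4 = 80; s_4 = 190; t_4 = 200; p_5 = 235; q_5 = 160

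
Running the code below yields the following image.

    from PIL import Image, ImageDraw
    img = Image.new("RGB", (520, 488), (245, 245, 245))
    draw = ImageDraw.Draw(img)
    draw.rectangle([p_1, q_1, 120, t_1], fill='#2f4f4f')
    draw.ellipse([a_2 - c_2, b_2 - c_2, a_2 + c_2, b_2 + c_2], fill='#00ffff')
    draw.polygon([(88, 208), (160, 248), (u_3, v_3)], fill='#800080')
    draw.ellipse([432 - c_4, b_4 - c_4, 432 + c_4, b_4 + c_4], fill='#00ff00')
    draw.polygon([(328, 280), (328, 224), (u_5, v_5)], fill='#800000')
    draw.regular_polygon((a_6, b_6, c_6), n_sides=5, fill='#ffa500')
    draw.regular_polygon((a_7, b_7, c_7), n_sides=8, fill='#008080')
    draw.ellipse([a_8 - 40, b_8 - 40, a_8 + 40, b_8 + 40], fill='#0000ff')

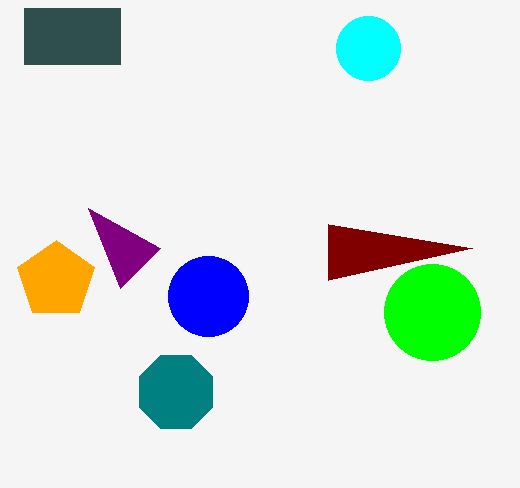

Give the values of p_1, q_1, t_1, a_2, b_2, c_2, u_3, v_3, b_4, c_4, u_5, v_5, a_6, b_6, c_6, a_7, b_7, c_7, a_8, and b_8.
p_1 = 24, q_1 = 8, t_1 = 64, a_2 = 368, b_2 = 48, c_2 = 32, u_3 = 120, v_3 = 288, b_4 = 312, c_4 = 48, u_5 = 472, v_5 = 248, a_6 = 56, b_6 = 280, c_6 = 40, a_7 = 176, b_7 = 392, c_7 = 40, a_8 = 208, b_8 = 296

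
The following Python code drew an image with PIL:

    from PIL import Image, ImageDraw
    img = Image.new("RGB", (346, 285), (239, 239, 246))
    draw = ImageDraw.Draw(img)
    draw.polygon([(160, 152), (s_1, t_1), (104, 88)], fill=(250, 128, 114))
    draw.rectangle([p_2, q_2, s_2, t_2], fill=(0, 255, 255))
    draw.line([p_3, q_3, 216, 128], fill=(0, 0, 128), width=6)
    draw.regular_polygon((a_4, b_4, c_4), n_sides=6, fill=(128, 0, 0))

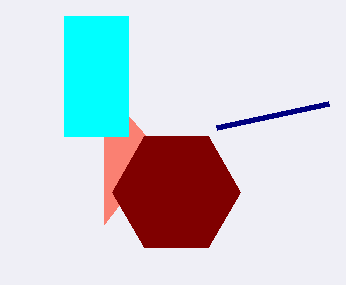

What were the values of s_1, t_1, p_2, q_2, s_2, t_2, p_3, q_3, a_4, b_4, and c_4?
s_1 = 104, t_1 = 224, p_2 = 64, q_2 = 16, s_2 = 128, t_2 = 136, p_3 = 328, q_3 = 104, a_4 = 176, b_4 = 192, c_4 = 64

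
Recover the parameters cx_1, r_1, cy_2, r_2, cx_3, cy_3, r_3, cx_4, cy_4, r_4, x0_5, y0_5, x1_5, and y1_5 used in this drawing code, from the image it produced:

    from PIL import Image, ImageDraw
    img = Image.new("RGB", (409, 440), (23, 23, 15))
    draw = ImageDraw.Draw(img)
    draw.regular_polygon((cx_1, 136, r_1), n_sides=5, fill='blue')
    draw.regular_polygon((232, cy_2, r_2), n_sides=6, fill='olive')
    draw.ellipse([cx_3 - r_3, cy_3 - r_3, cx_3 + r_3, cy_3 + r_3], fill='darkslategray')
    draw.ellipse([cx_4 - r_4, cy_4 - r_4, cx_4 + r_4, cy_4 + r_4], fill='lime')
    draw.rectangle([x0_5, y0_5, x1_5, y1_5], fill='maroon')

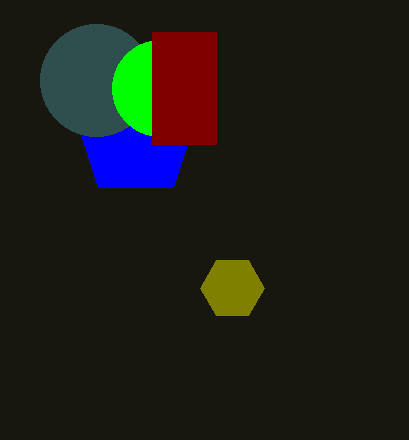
cx_1 = 136
r_1 = 64
cy_2 = 288
r_2 = 32
cx_3 = 96
cy_3 = 80
r_3 = 56
cx_4 = 160
cy_4 = 88
r_4 = 48
x0_5 = 152
y0_5 = 32
x1_5 = 216
y1_5 = 144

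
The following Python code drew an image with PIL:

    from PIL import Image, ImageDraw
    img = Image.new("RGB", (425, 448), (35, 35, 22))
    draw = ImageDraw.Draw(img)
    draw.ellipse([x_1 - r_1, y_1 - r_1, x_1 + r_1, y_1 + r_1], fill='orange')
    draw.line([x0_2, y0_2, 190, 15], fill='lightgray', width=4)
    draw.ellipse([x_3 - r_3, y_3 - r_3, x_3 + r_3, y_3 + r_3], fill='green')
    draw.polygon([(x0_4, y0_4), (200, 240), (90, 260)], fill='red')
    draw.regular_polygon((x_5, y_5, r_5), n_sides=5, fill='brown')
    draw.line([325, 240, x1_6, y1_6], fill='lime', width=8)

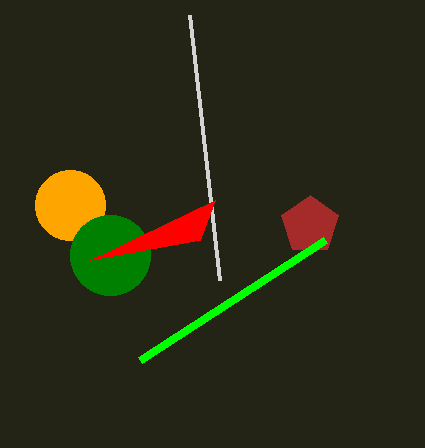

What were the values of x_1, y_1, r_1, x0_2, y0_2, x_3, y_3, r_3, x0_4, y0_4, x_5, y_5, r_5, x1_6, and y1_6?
x_1 = 70, y_1 = 205, r_1 = 35, x0_2 = 220, y0_2 = 280, x_3 = 110, y_3 = 255, r_3 = 40, x0_4 = 215, y0_4 = 200, x_5 = 310, y_5 = 225, r_5 = 30, x1_6 = 140, y1_6 = 360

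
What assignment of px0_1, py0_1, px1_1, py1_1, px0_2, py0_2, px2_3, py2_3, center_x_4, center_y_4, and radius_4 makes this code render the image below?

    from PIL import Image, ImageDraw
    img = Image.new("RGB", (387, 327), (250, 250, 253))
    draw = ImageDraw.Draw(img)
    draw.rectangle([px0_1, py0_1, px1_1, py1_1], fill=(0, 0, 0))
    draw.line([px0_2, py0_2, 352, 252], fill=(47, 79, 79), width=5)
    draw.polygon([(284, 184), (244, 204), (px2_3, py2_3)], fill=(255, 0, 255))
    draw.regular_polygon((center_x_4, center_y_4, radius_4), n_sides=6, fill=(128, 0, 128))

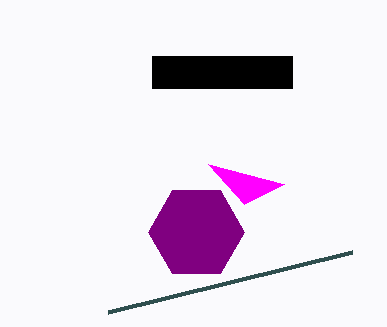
px0_1 = 152, py0_1 = 56, px1_1 = 292, py1_1 = 88, px0_2 = 108, py0_2 = 312, px2_3 = 208, py2_3 = 164, center_x_4 = 196, center_y_4 = 232, radius_4 = 48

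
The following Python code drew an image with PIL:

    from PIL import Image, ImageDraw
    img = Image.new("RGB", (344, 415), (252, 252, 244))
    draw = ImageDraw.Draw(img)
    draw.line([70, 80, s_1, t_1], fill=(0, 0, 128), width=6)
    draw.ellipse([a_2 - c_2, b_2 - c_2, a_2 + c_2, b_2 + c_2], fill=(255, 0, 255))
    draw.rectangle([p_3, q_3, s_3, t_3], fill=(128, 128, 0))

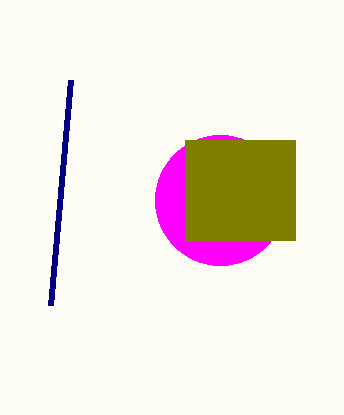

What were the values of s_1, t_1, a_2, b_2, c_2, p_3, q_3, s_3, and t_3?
s_1 = 50, t_1 = 305, a_2 = 220, b_2 = 200, c_2 = 65, p_3 = 185, q_3 = 140, s_3 = 295, t_3 = 240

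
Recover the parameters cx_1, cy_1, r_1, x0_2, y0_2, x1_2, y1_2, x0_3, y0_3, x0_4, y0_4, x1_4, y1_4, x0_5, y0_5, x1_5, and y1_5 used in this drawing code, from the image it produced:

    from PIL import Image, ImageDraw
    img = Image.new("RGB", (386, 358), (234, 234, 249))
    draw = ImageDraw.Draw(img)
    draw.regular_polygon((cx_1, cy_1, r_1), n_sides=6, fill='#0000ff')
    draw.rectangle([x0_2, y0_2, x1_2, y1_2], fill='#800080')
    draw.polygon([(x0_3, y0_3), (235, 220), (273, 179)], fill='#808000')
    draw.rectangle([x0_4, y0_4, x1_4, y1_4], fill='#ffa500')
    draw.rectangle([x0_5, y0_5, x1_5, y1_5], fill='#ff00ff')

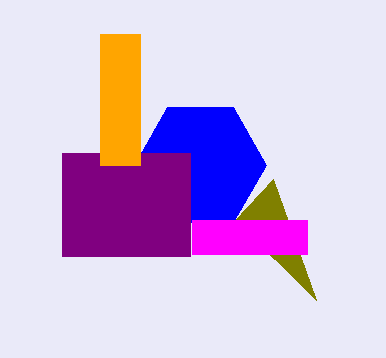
cx_1 = 200
cy_1 = 165
r_1 = 66
x0_2 = 62
y0_2 = 153
x1_2 = 190
y1_2 = 256
x0_3 = 316
y0_3 = 300
x0_4 = 100
y0_4 = 34
x1_4 = 140
y1_4 = 165
x0_5 = 192
y0_5 = 220
x1_5 = 307
y1_5 = 254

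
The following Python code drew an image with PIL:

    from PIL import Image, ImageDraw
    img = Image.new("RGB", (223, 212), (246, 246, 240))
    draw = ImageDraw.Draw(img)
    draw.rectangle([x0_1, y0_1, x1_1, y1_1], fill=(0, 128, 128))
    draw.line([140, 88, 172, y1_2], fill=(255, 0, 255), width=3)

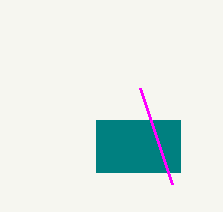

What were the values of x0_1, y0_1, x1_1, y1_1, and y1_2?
x0_1 = 96, y0_1 = 120, x1_1 = 180, y1_1 = 172, y1_2 = 184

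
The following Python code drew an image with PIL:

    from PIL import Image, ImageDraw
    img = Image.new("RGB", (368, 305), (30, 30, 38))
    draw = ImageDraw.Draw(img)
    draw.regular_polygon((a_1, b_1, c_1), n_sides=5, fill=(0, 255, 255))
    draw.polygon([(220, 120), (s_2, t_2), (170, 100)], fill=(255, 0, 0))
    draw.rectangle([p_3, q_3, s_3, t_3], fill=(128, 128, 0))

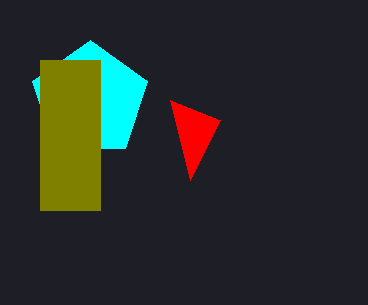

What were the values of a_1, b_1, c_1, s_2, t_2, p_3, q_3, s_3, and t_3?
a_1 = 90; b_1 = 100; c_1 = 60; s_2 = 190; t_2 = 180; p_3 = 40; q_3 = 60; s_3 = 100; t_3 = 210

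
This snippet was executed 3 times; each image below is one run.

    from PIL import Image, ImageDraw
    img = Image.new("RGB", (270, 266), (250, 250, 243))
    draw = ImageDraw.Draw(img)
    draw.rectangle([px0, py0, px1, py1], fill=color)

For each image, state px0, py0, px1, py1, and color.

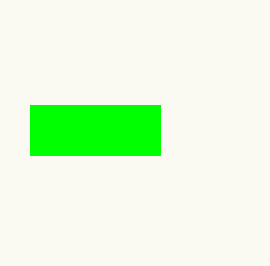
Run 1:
px0 = 30; py0 = 105; px1 = 160; py1 = 155; color = 'lime'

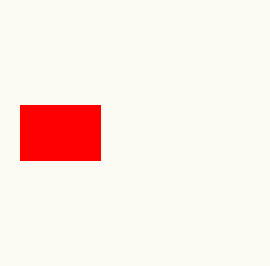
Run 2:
px0 = 20; py0 = 105; px1 = 100; py1 = 160; color = 'red'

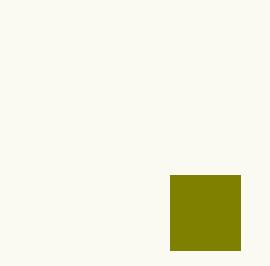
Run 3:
px0 = 170, py0 = 175, px1 = 240, py1 = 250, color = 'olive'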